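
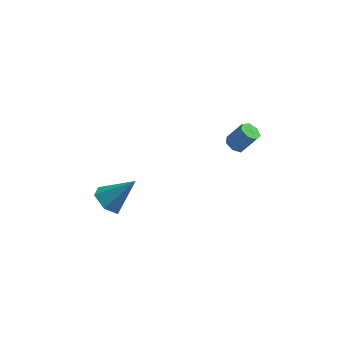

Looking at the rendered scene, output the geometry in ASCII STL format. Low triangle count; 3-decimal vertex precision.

solid 
facet normal -0.675 -0.151 -0.722
outer loop
vertex -3.498 0.599 -3.329
vertex -4.095 0.348 -2.719
vertex -4.034 1.203 -2.955
endloop
endfacet
facet normal 0.650 0.722 -0.235
outer loop
vertex -3.498 0.599 -3.329
vertex -4.034 1.203 -2.955
vertex -2.825 0.632 -1.361
endloop
endfacet
facet normal -0.675 -0.151 -0.722
outer loop
vertex -4.034 1.203 -2.955
vertex -4.095 0.348 -2.719
vertex -4.63 0.952 -2.345
endloop
endfacet
facet normal -0.029 0.934 0.356
outer loop
vertex -4.034 1.203 -2.955
vertex -4.63 0.952 -2.345
vertex -2.825 0.632 -1.361
endloop
endfacet
facet normal -0.676 -0.152 -0.722
outer loop
vertex -4.63 0.952 -2.345
vertex -4.095 0.348 -2.719
vertex -4.691 0.096 -2.108
endloop
endfacet
facet normal -0.424 0.270 0.865
outer loop
vertex -4.63 0.952 -2.345
vertex -4.691 0.096 -2.108
vertex -2.825 0.632 -1.361
endloop
endfacet
facet normal -0.675 -0.152 -0.722
outer loop
vertex -4.691 0.096 -2.108
vertex -4.095 0.348 -2.719
vertex -4.155 -0.508 -2.482
endloop
endfacet
facet normal -0.139 -0.607 0.782
outer loop
vertex -4.691 0.096 -2.108
vertex -4.155 -0.508 -2.482
vertex -2.825 0.632 -1.361
endloop
endfacet
facet normal -0.675 -0.152 -0.721
outer loop
vertex -4.155 -0.508 -2.482
vertex -4.095 0.348 -2.719
vertex -3.559 -0.257 -3.093
endloop
endfacet
facet normal 0.541 -0.819 0.191
outer loop
vertex -4.155 -0.508 -2.482
vertex -3.559 -0.257 -3.093
vertex -2.825 0.632 -1.361
endloop
endfacet
facet normal -0.675 -0.151 -0.722
outer loop
vertex -3.559 -0.257 -3.093
vertex -4.095 0.348 -2.719
vertex -3.498 0.599 -3.329
endloop
endfacet
facet normal 0.936 -0.154 -0.317
outer loop
vertex -3.559 -0.257 -3.093
vertex -3.498 0.599 -3.329
vertex -2.825 0.632 -1.361
endloop
endfacet
facet normal -0.562 -0.013 -0.827
outer loop
vertex 2.274 -0.566 2.73
vertex 1.836 -0.578 3.028
vertex 2.098 -0.156 2.843
endloop
endfacet
facet normal 0.733 0.454 -0.506
outer loop
vertex 2.274 -0.566 2.73
vertex 2.098 -0.156 2.843
vertex 2.943 -0.55 3.714
endloop
endfacet
facet normal 0.733 0.456 -0.505
outer loop
vertex 2.943 -0.55 3.714
vertex 2.098 -0.156 2.843
vertex 2.766 -0.14 3.827
endloop
endfacet
facet normal 0.561 0.014 0.827
outer loop
vertex 2.943 -0.55 3.714
vertex 2.766 -0.14 3.827
vertex 2.504 -0.562 4.012
endloop
endfacet
facet normal -0.561 -0.014 -0.828
outer loop
vertex 2.098 -0.156 2.843
vertex 1.836 -0.578 3.028
vertex 1.724 -0.064 3.095
endloop
endfacet
facet normal 0.158 0.980 -0.123
outer loop
vertex 2.098 -0.156 2.843
vertex 1.724 -0.064 3.095
vertex 2.766 -0.14 3.827
endloop
endfacet
facet normal 0.158 0.980 -0.123
outer loop
vertex 2.766 -0.14 3.827
vertex 1.724 -0.064 3.095
vertex 2.393 -0.048 4.079
endloop
endfacet
facet normal 0.562 0.014 0.827
outer loop
vertex 2.766 -0.14 3.827
vertex 2.393 -0.048 4.079
vertex 2.504 -0.562 4.012
endloop
endfacet
facet normal -0.563 -0.015 -0.827
outer loop
vertex 1.724 -0.064 3.095
vertex 1.836 -0.578 3.028
vertex 1.435 -0.359 3.297
endloop
endfacet
facet normal -0.537 0.767 0.352
outer loop
vertex 1.724 -0.064 3.095
vertex 1.435 -0.359 3.297
vertex 2.393 -0.048 4.079
endloop
endfacet
facet normal -0.536 0.768 0.351
outer loop
vertex 2.393 -0.048 4.079
vertex 1.435 -0.359 3.297
vertex 2.103 -0.343 4.281
endloop
endfacet
facet normal 0.562 0.014 0.827
outer loop
vertex 2.393 -0.048 4.079
vertex 2.103 -0.343 4.281
vertex 2.504 -0.562 4.012
endloop
endfacet
facet normal -0.562 -0.013 -0.827
outer loop
vertex 1.435 -0.359 3.297
vertex 1.836 -0.578 3.028
vertex 1.447 -0.819 3.296
endloop
endfacet
facet normal -0.827 -0.023 0.562
outer loop
vertex 1.435 -0.359 3.297
vertex 1.447 -0.819 3.296
vertex 2.103 -0.343 4.281
endloop
endfacet
facet normal -0.827 -0.025 0.562
outer loop
vertex 2.103 -0.343 4.281
vertex 1.447 -0.819 3.296
vertex 2.116 -0.803 4.28
endloop
endfacet
facet normal 0.562 0.014 0.827
outer loop
vertex 2.103 -0.343 4.281
vertex 2.116 -0.803 4.28
vertex 2.504 -0.562 4.012
endloop
endfacet
facet normal -0.562 -0.013 -0.827
outer loop
vertex 1.447 -0.819 3.296
vertex 1.836 -0.578 3.028
vertex 1.752 -1.097 3.093
endloop
endfacet
facet normal -0.494 -0.797 0.349
outer loop
vertex 1.447 -0.819 3.296
vertex 1.752 -1.097 3.093
vertex 2.116 -0.803 4.28
endloop
endfacet
facet normal -0.495 -0.796 0.349
outer loop
vertex 2.116 -0.803 4.28
vertex 1.752 -1.097 3.093
vertex 2.421 -1.081 4.078
endloop
endfacet
facet normal 0.562 0.015 0.827
outer loop
vertex 2.116 -0.803 4.28
vertex 2.421 -1.081 4.078
vertex 2.504 -0.562 4.012
endloop
endfacet
facet normal -0.562 -0.013 -0.827
outer loop
vertex 1.752 -1.097 3.093
vertex 1.836 -0.578 3.028
vertex 2.12 -0.985 2.841
endloop
endfacet
facet normal 0.209 -0.970 -0.126
outer loop
vertex 1.752 -1.097 3.093
vertex 2.12 -0.985 2.841
vertex 2.421 -1.081 4.078
endloop
endfacet
facet normal 0.211 -0.969 -0.127
outer loop
vertex 2.421 -1.081 4.078
vertex 2.12 -0.985 2.841
vertex 2.789 -0.968 3.826
endloop
endfacet
facet normal 0.562 0.015 0.827
outer loop
vertex 2.421 -1.081 4.078
vertex 2.789 -0.968 3.826
vertex 2.504 -0.562 4.012
endloop
endfacet
facet normal -0.562 -0.012 -0.827
outer loop
vertex 2.12 -0.985 2.841
vertex 1.836 -0.578 3.028
vertex 2.274 -0.566 2.73
endloop
endfacet
facet normal 0.757 -0.412 -0.507
outer loop
vertex 2.12 -0.985 2.841
vertex 2.274 -0.566 2.73
vertex 2.789 -0.968 3.826
endloop
endfacet
facet normal 0.756 -0.414 -0.507
outer loop
vertex 2.789 -0.968 3.826
vertex 2.274 -0.566 2.73
vertex 2.943 -0.55 3.714
endloop
endfacet
facet normal 0.561 0.015 0.827
outer loop
vertex 2.789 -0.968 3.826
vertex 2.943 -0.55 3.714
vertex 2.504 -0.562 4.012
endloop
endfacet

endsolid


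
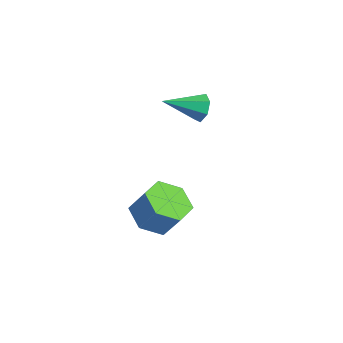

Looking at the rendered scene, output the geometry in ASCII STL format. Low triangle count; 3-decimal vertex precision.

solid 
facet normal 0.340 0.848 -0.407
outer loop
vertex 1.091 0.469 1.13
vertex 0.724 0.786 1.484
vertex 1.288 0.611 1.59
endloop
endfacet
facet normal 0.695 -0.715 -0.077
outer loop
vertex 1.091 0.469 1.13
vertex 1.288 0.611 1.59
vertex 0.216 -0.486 2.096
endloop
endfacet
facet normal 0.340 0.847 -0.408
outer loop
vertex 1.288 0.611 1.59
vertex 0.724 0.786 1.484
vertex 1.061 0.885 1.97
endloop
endfacet
facet normal 0.669 -0.352 0.654
outer loop
vertex 1.288 0.611 1.59
vertex 1.061 0.885 1.97
vertex 0.216 -0.486 2.096
endloop
endfacet
facet normal 0.339 0.848 -0.408
outer loop
vertex 1.061 0.885 1.97
vertex 0.724 0.786 1.484
vertex 0.58 1.084 1.984
endloop
endfacet
facet normal 0.053 0.059 0.997
outer loop
vertex 1.061 0.885 1.97
vertex 0.58 1.084 1.984
vertex 0.216 -0.486 2.096
endloop
endfacet
facet normal 0.339 0.848 -0.408
outer loop
vertex 0.58 1.084 1.984
vertex 0.724 0.786 1.484
vertex 0.208 1.058 1.621
endloop
endfacet
facet normal -0.690 0.209 0.692
outer loop
vertex 0.58 1.084 1.984
vertex 0.208 1.058 1.621
vertex 0.216 -0.486 2.096
endloop
endfacet
facet normal 0.338 0.848 -0.409
outer loop
vertex 0.208 1.058 1.621
vertex 0.724 0.786 1.484
vertex 0.224 0.827 1.155
endloop
endfacet
facet normal -1.000 -0.014 -0.028
outer loop
vertex 0.208 1.058 1.621
vertex 0.224 0.827 1.155
vertex 0.216 -0.486 2.096
endloop
endfacet
facet normal 0.338 0.848 -0.408
outer loop
vertex 0.224 0.827 1.155
vertex 0.724 0.786 1.484
vertex 0.617 0.565 0.936
endloop
endfacet
facet normal -0.643 -0.443 -0.624
outer loop
vertex 0.224 0.827 1.155
vertex 0.617 0.565 0.936
vertex 0.216 -0.486 2.096
endloop
endfacet
facet normal 0.339 0.848 -0.408
outer loop
vertex 0.617 0.565 0.936
vertex 0.724 0.786 1.484
vertex 1.091 0.469 1.13
endloop
endfacet
facet normal 0.111 -0.755 -0.646
outer loop
vertex 0.617 0.565 0.936
vertex 1.091 0.469 1.13
vertex 0.216 -0.486 2.096
endloop
endfacet
facet normal -0.455 -0.259 -0.852
outer loop
vertex 1.658 -1.476 -3.496
vertex 0.829 -1.334 -3.097
vertex 1.259 -0.637 -3.538
endloop
endfacet
facet normal 0.781 0.345 -0.521
outer loop
vertex 1.658 -1.476 -3.496
vertex 1.259 -0.637 -3.538
vertex 2.199 -1.168 -2.481
endloop
endfacet
facet normal 0.781 0.345 -0.521
outer loop
vertex 2.199 -1.168 -2.481
vertex 1.259 -0.637 -3.538
vertex 1.8 -0.329 -2.523
endloop
endfacet
facet normal 0.454 0.259 0.853
outer loop
vertex 2.199 -1.168 -2.481
vertex 1.8 -0.329 -2.523
vertex 1.371 -1.026 -2.083
endloop
endfacet
facet normal -0.455 -0.258 -0.852
outer loop
vertex 1.259 -0.637 -3.538
vertex 0.829 -1.334 -3.097
vertex 0.431 -0.494 -3.139
endloop
endfacet
facet normal 0.020 0.954 -0.300
outer loop
vertex 1.259 -0.637 -3.538
vertex 0.431 -0.494 -3.139
vertex 1.8 -0.329 -2.523
endloop
endfacet
facet normal 0.020 0.954 -0.299
outer loop
vertex 1.8 -0.329 -2.523
vertex 0.431 -0.494 -3.139
vertex 0.972 -0.187 -2.125
endloop
endfacet
facet normal 0.454 0.259 0.853
outer loop
vertex 1.8 -0.329 -2.523
vertex 0.972 -0.187 -2.125
vertex 1.371 -1.026 -2.083
endloop
endfacet
facet normal -0.454 -0.258 -0.853
outer loop
vertex 0.431 -0.494 -3.139
vertex 0.829 -1.334 -3.097
vertex 0.001 -1.192 -2.699
endloop
endfacet
facet normal -0.761 0.609 0.222
outer loop
vertex 0.431 -0.494 -3.139
vertex 0.001 -1.192 -2.699
vertex 0.972 -0.187 -2.125
endloop
endfacet
facet normal -0.761 0.609 0.221
outer loop
vertex 0.972 -0.187 -2.125
vertex 0.001 -1.192 -2.699
vertex 0.542 -0.884 -1.684
endloop
endfacet
facet normal 0.455 0.259 0.852
outer loop
vertex 0.972 -0.187 -2.125
vertex 0.542 -0.884 -1.684
vertex 1.371 -1.026 -2.083
endloop
endfacet
facet normal -0.454 -0.259 -0.853
outer loop
vertex 0.001 -1.192 -2.699
vertex 0.829 -1.334 -3.097
vertex 0.4 -2.031 -2.657
endloop
endfacet
facet normal -0.781 -0.345 0.521
outer loop
vertex 0.001 -1.192 -2.699
vertex 0.4 -2.031 -2.657
vertex 0.542 -0.884 -1.684
endloop
endfacet
facet normal -0.781 -0.345 0.521
outer loop
vertex 0.542 -0.884 -1.684
vertex 0.4 -2.031 -2.657
vertex 0.941 -1.723 -1.642
endloop
endfacet
facet normal 0.455 0.259 0.852
outer loop
vertex 0.542 -0.884 -1.684
vertex 0.941 -1.723 -1.642
vertex 1.371 -1.026 -2.083
endloop
endfacet
facet normal -0.454 -0.259 -0.853
outer loop
vertex 0.4 -2.031 -2.657
vertex 0.829 -1.334 -3.097
vertex 1.228 -2.173 -3.055
endloop
endfacet
facet normal -0.019 -0.954 0.300
outer loop
vertex 0.4 -2.031 -2.657
vertex 1.228 -2.173 -3.055
vertex 0.941 -1.723 -1.642
endloop
endfacet
facet normal -0.020 -0.954 0.300
outer loop
vertex 0.941 -1.723 -1.642
vertex 1.228 -2.173 -3.055
vertex 1.769 -1.866 -2.041
endloop
endfacet
facet normal 0.455 0.258 0.852
outer loop
vertex 0.941 -1.723 -1.642
vertex 1.769 -1.866 -2.041
vertex 1.371 -1.026 -2.083
endloop
endfacet
facet normal -0.455 -0.259 -0.852
outer loop
vertex 1.228 -2.173 -3.055
vertex 0.829 -1.334 -3.097
vertex 1.658 -1.476 -3.496
endloop
endfacet
facet normal 0.761 -0.610 -0.221
outer loop
vertex 1.228 -2.173 -3.055
vertex 1.658 -1.476 -3.496
vertex 1.769 -1.866 -2.041
endloop
endfacet
facet normal 0.762 -0.609 -0.221
outer loop
vertex 1.769 -1.866 -2.041
vertex 1.658 -1.476 -3.496
vertex 2.199 -1.168 -2.481
endloop
endfacet
facet normal 0.454 0.258 0.853
outer loop
vertex 1.769 -1.866 -2.041
vertex 2.199 -1.168 -2.481
vertex 1.371 -1.026 -2.083
endloop
endfacet

endsolid


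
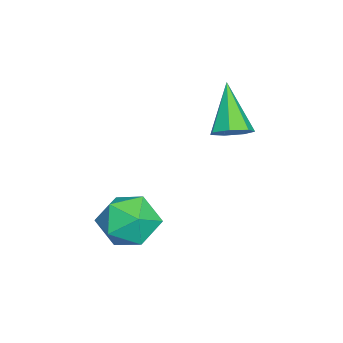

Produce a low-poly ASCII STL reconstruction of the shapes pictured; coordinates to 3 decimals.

solid 
facet normal -0.550 0.736 0.394
outer loop
vertex 3.526 2.296 -2.162
vertex 2.735 1.744 -2.234
vertex 3.273 1.715 -1.43
endloop
endfacet
facet normal 0.118 0.758 0.642
outer loop
vertex 3.526 2.296 -2.162
vertex 3.273 1.715 -1.43
vertex 4.202 1.79 -1.689
endloop
endfacet
facet normal 0.559 0.825 0.084
outer loop
vertex 3.526 2.296 -2.162
vertex 4.202 1.79 -1.689
vertex 4.238 1.864 -2.653
endloop
endfacet
facet normal 0.162 0.846 -0.509
outer loop
vertex 3.526 2.296 -2.162
vertex 4.238 1.864 -2.653
vertex 3.332 1.835 -2.99
endloop
endfacet
facet normal -0.523 0.791 -0.318
outer loop
vertex 3.526 2.296 -2.162
vertex 3.332 1.835 -2.99
vertex 2.735 1.744 -2.234
endloop
endfacet
facet normal 0.256 0.132 0.958
outer loop
vertex 4.202 1.79 -1.689
vertex 3.273 1.715 -1.43
vertex 3.828 0.925 -1.47
endloop
endfacet
facet normal -0.825 0.098 0.556
outer loop
vertex 3.273 1.715 -1.43
vertex 2.735 1.744 -2.234
vertex 2.922 0.896 -1.807
endloop
endfacet
facet normal -0.782 0.187 -0.595
outer loop
vertex 2.735 1.744 -2.234
vertex 3.332 1.835 -2.99
vertex 2.958 0.97 -2.771
endloop
endfacet
facet normal 0.327 0.276 -0.904
outer loop
vertex 3.332 1.835 -2.99
vertex 4.238 1.864 -2.653
vertex 3.887 1.045 -3.03
endloop
endfacet
facet normal 0.969 0.241 0.055
outer loop
vertex 4.238 1.864 -2.653
vertex 4.202 1.79 -1.689
vertex 4.425 1.016 -2.226
endloop
endfacet
facet normal -0.162 -0.846 0.509
outer loop
vertex 3.634 0.464 -2.298
vertex 3.828 0.925 -1.47
vertex 2.922 0.896 -1.807
endloop
endfacet
facet normal -0.559 -0.825 -0.084
outer loop
vertex 3.634 0.464 -2.298
vertex 2.922 0.896 -1.807
vertex 2.958 0.97 -2.771
endloop
endfacet
facet normal -0.118 -0.758 -0.642
outer loop
vertex 3.634 0.464 -2.298
vertex 2.958 0.97 -2.771
vertex 3.887 1.045 -3.03
endloop
endfacet
facet normal 0.550 -0.736 -0.394
outer loop
vertex 3.634 0.464 -2.298
vertex 3.887 1.045 -3.03
vertex 4.425 1.016 -2.226
endloop
endfacet
facet normal 0.523 -0.791 0.318
outer loop
vertex 3.634 0.464 -2.298
vertex 4.425 1.016 -2.226
vertex 3.828 0.925 -1.47
endloop
endfacet
facet normal -0.327 -0.276 0.904
outer loop
vertex 2.922 0.896 -1.807
vertex 3.828 0.925 -1.47
vertex 3.273 1.715 -1.43
endloop
endfacet
facet normal -0.969 -0.241 -0.055
outer loop
vertex 2.958 0.97 -2.771
vertex 2.922 0.896 -1.807
vertex 2.735 1.744 -2.234
endloop
endfacet
facet normal -0.256 -0.132 -0.958
outer loop
vertex 3.887 1.045 -3.03
vertex 2.958 0.97 -2.771
vertex 3.332 1.835 -2.99
endloop
endfacet
facet normal 0.825 -0.098 -0.556
outer loop
vertex 4.425 1.016 -2.226
vertex 3.887 1.045 -3.03
vertex 4.238 1.864 -2.653
endloop
endfacet
facet normal 0.782 -0.187 0.595
outer loop
vertex 3.828 0.925 -1.47
vertex 4.425 1.016 -2.226
vertex 4.202 1.79 -1.689
endloop
endfacet
facet normal 0.611 0.194 -0.767
outer loop
vertex 1.48 3.716 0.298
vertex 0.988 3.711 -0.095
vertex 1.232 4.197 0.222
endloop
endfacet
facet normal 0.429 0.353 0.831
outer loop
vertex 1.48 3.716 0.298
vertex 1.232 4.197 0.222
vertex -0.088 3.369 1.255
endloop
endfacet
facet normal 0.611 0.194 -0.767
outer loop
vertex 1.232 4.197 0.222
vertex 0.988 3.711 -0.095
vertex 0.8 4.312 -0.093
endloop
endfacet
facet normal -0.140 0.852 0.504
outer loop
vertex 1.232 4.197 0.222
vertex 0.8 4.312 -0.093
vertex -0.088 3.369 1.255
endloop
endfacet
facet normal 0.611 0.194 -0.768
outer loop
vertex 0.8 4.312 -0.093
vertex 0.988 3.711 -0.095
vertex 0.51 3.974 -0.409
endloop
endfacet
facet normal -0.746 0.665 -0.026
outer loop
vertex 0.8 4.312 -0.093
vertex 0.51 3.974 -0.409
vertex -0.088 3.369 1.255
endloop
endfacet
facet normal 0.611 0.195 -0.767
outer loop
vertex 0.51 3.974 -0.409
vertex 0.988 3.711 -0.095
vertex 0.579 3.438 -0.49
endloop
endfacet
facet normal -0.931 -0.066 -0.359
outer loop
vertex 0.51 3.974 -0.409
vertex 0.579 3.438 -0.49
vertex -0.088 3.369 1.255
endloop
endfacet
facet normal 0.612 0.194 -0.767
outer loop
vertex 0.579 3.438 -0.49
vertex 0.988 3.711 -0.095
vertex 0.956 3.107 -0.273
endloop
endfacet
facet normal -0.557 -0.794 -0.244
outer loop
vertex 0.579 3.438 -0.49
vertex 0.956 3.107 -0.273
vertex -0.088 3.369 1.255
endloop
endfacet
facet normal 0.612 0.194 -0.767
outer loop
vertex 0.956 3.107 -0.273
vertex 0.988 3.711 -0.095
vertex 1.357 3.231 0.078
endloop
endfacet
facet normal 0.096 -0.968 0.232
outer loop
vertex 0.956 3.107 -0.273
vertex 1.357 3.231 0.078
vertex -0.088 3.369 1.255
endloop
endfacet
facet normal 0.611 0.193 -0.768
outer loop
vertex 1.357 3.231 0.078
vertex 0.988 3.711 -0.095
vertex 1.48 3.716 0.298
endloop
endfacet
facet normal 0.535 -0.458 0.710
outer loop
vertex 1.357 3.231 0.078
vertex 1.48 3.716 0.298
vertex -0.088 3.369 1.255
endloop
endfacet

endsolid


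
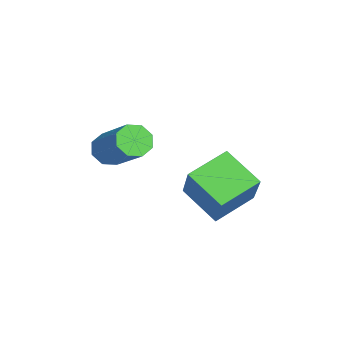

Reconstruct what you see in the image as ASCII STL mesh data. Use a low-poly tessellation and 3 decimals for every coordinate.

solid 
facet normal -0.618 -0.603 0.504
outer loop
vertex 2.833 -0.532 -2.862
vertex 2.088 0.638 -2.375
vertex 1.83 -0.617 -4.194
endloop
endfacet
facet normal 0.507 -0.796 -0.331
outer loop
vertex 2.752 0.282 -4.945
vertex 2.833 -0.532 -2.862
vertex 1.83 -0.617 -4.194
endloop
endfacet
facet normal -0.618 -0.603 0.504
outer loop
vertex 1.83 -0.617 -4.194
vertex 2.088 0.638 -2.375
vertex 1.085 0.553 -3.708
endloop
endfacet
facet normal -0.600 -0.051 -0.798
outer loop
vertex 1.085 0.553 -3.708
vertex 2.752 0.282 -4.945
vertex 1.83 -0.617 -4.194
endloop
endfacet
facet normal 0.601 0.050 0.798
outer loop
vertex 2.833 -0.532 -2.862
vertex 3.01 1.537 -3.126
vertex 2.088 0.638 -2.375
endloop
endfacet
facet normal 0.507 -0.796 -0.331
outer loop
vertex 3.755 0.367 -3.612
vertex 2.833 -0.532 -2.862
vertex 2.752 0.282 -4.945
endloop
endfacet
facet normal 0.600 0.051 0.798
outer loop
vertex 3.755 0.367 -3.612
vertex 3.01 1.537 -3.126
vertex 2.833 -0.532 -2.862
endloop
endfacet
facet normal -0.507 0.796 0.331
outer loop
vertex 2.088 0.638 -2.375
vertex 3.01 1.537 -3.126
vertex 1.085 0.553 -3.708
endloop
endfacet
facet normal -0.600 -0.050 -0.798
outer loop
vertex 2.007 1.452 -4.458
vertex 2.752 0.282 -4.945
vertex 1.085 0.553 -3.708
endloop
endfacet
facet normal -0.507 0.796 0.331
outer loop
vertex 1.085 0.553 -3.708
vertex 3.01 1.537 -3.126
vertex 2.007 1.452 -4.458
endloop
endfacet
facet normal 0.618 0.603 -0.504
outer loop
vertex 2.007 1.452 -4.458
vertex 3.755 0.367 -3.612
vertex 2.752 0.282 -4.945
endloop
endfacet
facet normal 0.618 0.603 -0.504
outer loop
vertex 3.01 1.537 -3.126
vertex 3.755 0.367 -3.612
vertex 2.007 1.452 -4.458
endloop
endfacet
facet normal -0.694 -0.387 -0.607
outer loop
vertex 2.904 -2.55 -2.346
vertex 2.607 -2.752 -1.878
vertex 2.602 -2.252 -2.191
endloop
endfacet
facet normal 0.269 0.645 -0.716
outer loop
vertex 2.904 -2.55 -2.346
vertex 2.602 -2.252 -2.191
vertex 4.131 -1.866 -1.269
endloop
endfacet
facet normal 0.270 0.643 -0.716
outer loop
vertex 4.131 -1.866 -1.269
vertex 2.602 -2.252 -2.191
vertex 3.829 -1.568 -1.115
endloop
endfacet
facet normal 0.692 0.387 0.609
outer loop
vertex 4.131 -1.866 -1.269
vertex 3.829 -1.568 -1.115
vertex 3.833 -2.068 -0.802
endloop
endfacet
facet normal -0.692 -0.388 -0.608
outer loop
vertex 2.602 -2.252 -2.191
vertex 2.607 -2.752 -1.878
vertex 2.303 -2.247 -1.854
endloop
endfacet
facet normal -0.282 0.922 -0.264
outer loop
vertex 2.602 -2.252 -2.191
vertex 2.303 -2.247 -1.854
vertex 3.829 -1.568 -1.115
endloop
endfacet
facet normal -0.282 0.922 -0.266
outer loop
vertex 3.829 -1.568 -1.115
vertex 2.303 -2.247 -1.854
vertex 3.53 -1.562 -0.777
endloop
endfacet
facet normal 0.694 0.386 0.607
outer loop
vertex 3.829 -1.568 -1.115
vertex 3.53 -1.562 -0.777
vertex 3.833 -2.068 -0.802
endloop
endfacet
facet normal -0.692 -0.388 -0.609
outer loop
vertex 2.303 -2.247 -1.854
vertex 2.607 -2.752 -1.878
vertex 2.181 -2.538 -1.53
endloop
endfacet
facet normal -0.669 0.661 0.342
outer loop
vertex 2.303 -2.247 -1.854
vertex 2.181 -2.538 -1.53
vertex 3.53 -1.562 -0.777
endloop
endfacet
facet normal -0.669 0.661 0.342
outer loop
vertex 3.53 -1.562 -0.777
vertex 2.181 -2.538 -1.53
vertex 3.408 -1.853 -0.453
endloop
endfacet
facet normal 0.694 0.386 0.608
outer loop
vertex 3.53 -1.562 -0.777
vertex 3.408 -1.853 -0.453
vertex 3.833 -2.068 -0.802
endloop
endfacet
facet normal -0.692 -0.387 -0.609
outer loop
vertex 2.181 -2.538 -1.53
vertex 2.607 -2.752 -1.878
vertex 2.309 -2.954 -1.411
endloop
endfacet
facet normal -0.663 0.010 0.749
outer loop
vertex 2.181 -2.538 -1.53
vertex 2.309 -2.954 -1.411
vertex 3.408 -1.853 -0.453
endloop
endfacet
facet normal -0.663 0.010 0.749
outer loop
vertex 3.408 -1.853 -0.453
vertex 2.309 -2.954 -1.411
vertex 3.536 -2.27 -0.334
endloop
endfacet
facet normal 0.694 0.386 0.607
outer loop
vertex 3.408 -1.853 -0.453
vertex 3.536 -2.27 -0.334
vertex 3.833 -2.068 -0.802
endloop
endfacet
facet normal -0.692 -0.387 -0.609
outer loop
vertex 2.309 -2.954 -1.411
vertex 2.607 -2.752 -1.878
vertex 2.611 -3.252 -1.565
endloop
endfacet
facet normal -0.270 -0.644 0.716
outer loop
vertex 2.309 -2.954 -1.411
vertex 2.611 -3.252 -1.565
vertex 3.536 -2.27 -0.334
endloop
endfacet
facet normal -0.269 -0.644 0.716
outer loop
vertex 3.536 -2.27 -0.334
vertex 2.611 -3.252 -1.565
vertex 3.838 -2.568 -0.489
endloop
endfacet
facet normal 0.694 0.387 0.607
outer loop
vertex 3.536 -2.27 -0.334
vertex 3.838 -2.568 -0.489
vertex 3.833 -2.068 -0.802
endloop
endfacet
facet normal -0.694 -0.386 -0.607
outer loop
vertex 2.611 -3.252 -1.565
vertex 2.607 -2.752 -1.878
vertex 2.91 -3.258 -1.903
endloop
endfacet
facet normal 0.281 -0.922 0.265
outer loop
vertex 2.611 -3.252 -1.565
vertex 2.91 -3.258 -1.903
vertex 3.838 -2.568 -0.489
endloop
endfacet
facet normal 0.283 -0.922 0.264
outer loop
vertex 3.838 -2.568 -0.489
vertex 2.91 -3.258 -1.903
vertex 4.137 -2.573 -0.826
endloop
endfacet
facet normal 0.692 0.388 0.608
outer loop
vertex 3.838 -2.568 -0.489
vertex 4.137 -2.573 -0.826
vertex 3.833 -2.068 -0.802
endloop
endfacet
facet normal -0.694 -0.386 -0.608
outer loop
vertex 2.91 -3.258 -1.903
vertex 2.607 -2.752 -1.878
vertex 3.032 -2.967 -2.227
endloop
endfacet
facet normal 0.669 -0.661 -0.342
outer loop
vertex 2.91 -3.258 -1.903
vertex 3.032 -2.967 -2.227
vertex 4.137 -2.573 -0.826
endloop
endfacet
facet normal 0.669 -0.661 -0.342
outer loop
vertex 4.137 -2.573 -0.826
vertex 3.032 -2.967 -2.227
vertex 4.259 -2.282 -1.15
endloop
endfacet
facet normal 0.692 0.388 0.609
outer loop
vertex 4.137 -2.573 -0.826
vertex 4.259 -2.282 -1.15
vertex 3.833 -2.068 -0.802
endloop
endfacet
facet normal -0.694 -0.386 -0.607
outer loop
vertex 3.032 -2.967 -2.227
vertex 2.607 -2.752 -1.878
vertex 2.904 -2.55 -2.346
endloop
endfacet
facet normal 0.663 -0.010 -0.749
outer loop
vertex 3.032 -2.967 -2.227
vertex 2.904 -2.55 -2.346
vertex 4.259 -2.282 -1.15
endloop
endfacet
facet normal 0.663 -0.010 -0.749
outer loop
vertex 4.259 -2.282 -1.15
vertex 2.904 -2.55 -2.346
vertex 4.131 -1.866 -1.269
endloop
endfacet
facet normal 0.692 0.387 0.609
outer loop
vertex 4.259 -2.282 -1.15
vertex 4.131 -1.866 -1.269
vertex 3.833 -2.068 -0.802
endloop
endfacet

endsolid


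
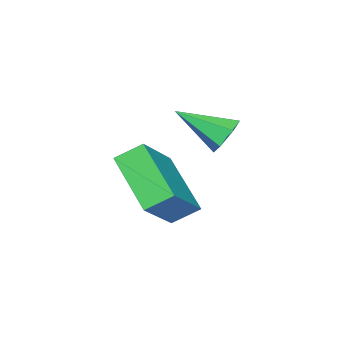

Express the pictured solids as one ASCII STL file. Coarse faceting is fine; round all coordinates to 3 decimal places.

solid 
facet normal -0.424 0.744 -0.516
outer loop
vertex -1.092 2.417 1.522
vertex -1.386 2.585 2.006
vertex -0.852 2.81 1.892
endloop
endfacet
facet normal 0.903 -0.188 -0.386
outer loop
vertex -1.092 2.417 1.522
vertex -0.852 2.81 1.892
vertex -0.754 1.475 2.774
endloop
endfacet
facet normal -0.424 0.745 -0.515
outer loop
vertex -0.852 2.81 1.892
vertex -1.386 2.585 2.006
vertex -1.146 2.977 2.375
endloop
endfacet
facet normal 0.853 0.330 0.405
outer loop
vertex -0.852 2.81 1.892
vertex -1.146 2.977 2.375
vertex -0.754 1.475 2.774
endloop
endfacet
facet normal -0.424 0.745 -0.515
outer loop
vertex -1.146 2.977 2.375
vertex -1.386 2.585 2.006
vertex -1.68 2.752 2.489
endloop
endfacet
facet normal 0.088 0.277 0.957
outer loop
vertex -1.146 2.977 2.375
vertex -1.68 2.752 2.489
vertex -0.754 1.475 2.774
endloop
endfacet
facet normal -0.425 0.744 -0.516
outer loop
vertex -1.68 2.752 2.489
vertex -1.386 2.585 2.006
vertex -1.919 2.359 2.119
endloop
endfacet
facet normal -0.629 -0.295 0.720
outer loop
vertex -1.68 2.752 2.489
vertex -1.919 2.359 2.119
vertex -0.754 1.475 2.774
endloop
endfacet
facet normal -0.425 0.744 -0.516
outer loop
vertex -1.919 2.359 2.119
vertex -1.386 2.585 2.006
vertex -1.625 2.192 1.636
endloop
endfacet
facet normal -0.578 -0.813 -0.070
outer loop
vertex -1.919 2.359 2.119
vertex -1.625 2.192 1.636
vertex -0.754 1.475 2.774
endloop
endfacet
facet normal -0.424 0.744 -0.516
outer loop
vertex -1.625 2.192 1.636
vertex -1.386 2.585 2.006
vertex -1.092 2.417 1.522
endloop
endfacet
facet normal 0.188 -0.760 -0.622
outer loop
vertex -1.625 2.192 1.636
vertex -1.092 2.417 1.522
vertex -0.754 1.475 2.774
endloop
endfacet
facet normal -0.798 -0.143 -0.586
outer loop
vertex -1.856 -0.578 -0.183
vertex -2.328 0.001 0.319
vertex -1.256 0.941 -1.371
endloop
endfacet
facet normal 0.525 -0.643 -0.557
outer loop
vertex 0.068 1.179 -0.399
vertex -1.856 -0.578 -0.183
vertex -1.256 0.941 -1.371
endloop
endfacet
facet normal -0.798 -0.143 -0.586
outer loop
vertex -1.256 0.941 -1.371
vertex -2.328 0.001 0.319
vertex -1.728 1.52 -0.87
endloop
endfacet
facet normal 0.297 0.752 -0.589
outer loop
vertex -1.728 1.52 -0.87
vertex 0.068 1.179 -0.399
vertex -1.256 0.941 -1.371
endloop
endfacet
facet normal -0.297 -0.752 0.588
outer loop
vertex -1.856 -0.578 -0.183
vertex -1.004 0.239 1.291
vertex -2.328 0.001 0.319
endloop
endfacet
facet normal 0.525 -0.643 -0.557
outer loop
vertex -0.532 -0.34 0.79
vertex -1.856 -0.578 -0.183
vertex 0.068 1.179 -0.399
endloop
endfacet
facet normal -0.297 -0.752 0.589
outer loop
vertex -0.532 -0.34 0.79
vertex -1.004 0.239 1.291
vertex -1.856 -0.578 -0.183
endloop
endfacet
facet normal -0.525 0.643 0.557
outer loop
vertex -2.328 0.001 0.319
vertex -1.004 0.239 1.291
vertex -1.728 1.52 -0.87
endloop
endfacet
facet normal 0.297 0.752 -0.588
outer loop
vertex -0.404 1.758 0.103
vertex 0.068 1.179 -0.399
vertex -1.728 1.52 -0.87
endloop
endfacet
facet normal -0.525 0.643 0.557
outer loop
vertex -1.728 1.52 -0.87
vertex -1.004 0.239 1.291
vertex -0.404 1.758 0.103
endloop
endfacet
facet normal 0.798 0.143 0.585
outer loop
vertex -0.404 1.758 0.103
vertex -0.532 -0.34 0.79
vertex 0.068 1.179 -0.399
endloop
endfacet
facet normal 0.798 0.143 0.586
outer loop
vertex -1.004 0.239 1.291
vertex -0.532 -0.34 0.79
vertex -0.404 1.758 0.103
endloop
endfacet

endsolid


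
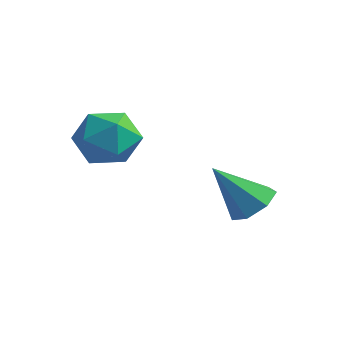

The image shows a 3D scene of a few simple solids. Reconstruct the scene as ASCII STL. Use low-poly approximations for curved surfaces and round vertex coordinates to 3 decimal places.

solid 
facet normal 0.498 0.394 -0.772
outer loop
vertex 1.468 0.103 -3.115
vertex 1.006 0.305 -3.31
vertex 1.356 0.533 -2.968
endloop
endfacet
facet normal 0.583 -0.123 0.803
outer loop
vertex 1.468 0.103 -3.115
vertex 1.356 0.533 -2.968
vertex 0.414 -0.165 -2.39
endloop
endfacet
facet normal 0.498 0.394 -0.772
outer loop
vertex 1.356 0.533 -2.968
vertex 1.006 0.305 -3.31
vertex 0.981 0.792 -3.078
endloop
endfacet
facet normal 0.121 0.531 0.839
outer loop
vertex 1.356 0.533 -2.968
vertex 0.981 0.792 -3.078
vertex 0.414 -0.165 -2.39
endloop
endfacet
facet normal 0.495 0.394 -0.774
outer loop
vertex 0.981 0.792 -3.078
vertex 1.006 0.305 -3.31
vertex 0.624 0.683 -3.362
endloop
endfacet
facet normal -0.575 0.674 0.464
outer loop
vertex 0.981 0.792 -3.078
vertex 0.624 0.683 -3.362
vertex 0.414 -0.165 -2.39
endloop
endfacet
facet normal 0.497 0.396 -0.773
outer loop
vertex 0.624 0.683 -3.362
vertex 1.006 0.305 -3.31
vertex 0.556 0.29 -3.607
endloop
endfacet
facet normal -0.980 0.195 -0.041
outer loop
vertex 0.624 0.683 -3.362
vertex 0.556 0.29 -3.607
vertex 0.414 -0.165 -2.39
endloop
endfacet
facet normal 0.497 0.393 -0.773
outer loop
vertex 0.556 0.29 -3.607
vertex 1.006 0.305 -3.31
vertex 0.826 -0.093 -3.628
endloop
endfacet
facet normal -0.789 -0.540 -0.294
outer loop
vertex 0.556 0.29 -3.607
vertex 0.826 -0.093 -3.628
vertex 0.414 -0.165 -2.39
endloop
endfacet
facet normal 0.497 0.393 -0.773
outer loop
vertex 0.826 -0.093 -3.628
vertex 1.006 0.305 -3.31
vertex 1.232 -0.176 -3.409
endloop
endfacet
facet normal -0.144 -0.984 -0.105
outer loop
vertex 0.826 -0.093 -3.628
vertex 1.232 -0.176 -3.409
vertex 0.414 -0.165 -2.39
endloop
endfacet
facet normal 0.498 0.393 -0.773
outer loop
vertex 1.232 -0.176 -3.409
vertex 1.006 0.305 -3.31
vertex 1.468 0.103 -3.115
endloop
endfacet
facet normal 0.466 -0.798 0.383
outer loop
vertex 1.232 -0.176 -3.409
vertex 1.468 0.103 -3.115
vertex 0.414 -0.165 -2.39
endloop
endfacet
facet normal -0.910 -0.093 0.404
outer loop
vertex -1.544 -1.094 -1.453
vertex -1.557 -1.764 -1.636
vertex -1.302 -1.577 -1.018
endloop
endfacet
facet normal -0.531 0.405 0.745
outer loop
vertex -1.544 -1.094 -1.453
vertex -1.302 -1.577 -1.018
vertex -0.959 -0.98 -1.098
endloop
endfacet
facet normal -0.338 0.902 0.268
outer loop
vertex -1.544 -1.094 -1.453
vertex -0.959 -0.98 -1.098
vertex -1.001 -0.797 -1.767
endloop
endfacet
facet normal -0.601 0.710 -0.367
outer loop
vertex -1.544 -1.094 -1.453
vertex -1.001 -0.797 -1.767
vertex -1.37 -1.281 -2.099
endloop
endfacet
facet normal -0.954 0.096 -0.285
outer loop
vertex -1.544 -1.094 -1.453
vertex -1.37 -1.281 -2.099
vertex -1.557 -1.764 -1.636
endloop
endfacet
facet normal 0.062 0.097 0.993
outer loop
vertex -0.959 -0.98 -1.098
vertex -1.302 -1.577 -1.018
vertex -0.61 -1.579 -1.061
endloop
endfacet
facet normal -0.552 -0.707 0.442
outer loop
vertex -1.302 -1.577 -1.018
vertex -1.557 -1.764 -1.636
vertex -0.979 -2.063 -1.393
endloop
endfacet
facet normal -0.621 -0.403 -0.672
outer loop
vertex -1.557 -1.764 -1.636
vertex -1.37 -1.281 -2.099
vertex -1.021 -1.88 -2.062
endloop
endfacet
facet normal -0.048 0.590 -0.806
outer loop
vertex -1.37 -1.281 -2.099
vertex -1.001 -0.797 -1.767
vertex -0.678 -1.283 -2.142
endloop
endfacet
facet normal 0.372 0.901 0.223
outer loop
vertex -1.001 -0.797 -1.767
vertex -0.959 -0.98 -1.098
vertex -0.423 -1.096 -1.524
endloop
endfacet
facet normal 0.601 -0.710 0.367
outer loop
vertex -0.436 -1.766 -1.707
vertex -0.61 -1.579 -1.061
vertex -0.979 -2.063 -1.393
endloop
endfacet
facet normal 0.338 -0.902 -0.268
outer loop
vertex -0.436 -1.766 -1.707
vertex -0.979 -2.063 -1.393
vertex -1.021 -1.88 -2.062
endloop
endfacet
facet normal 0.531 -0.405 -0.745
outer loop
vertex -0.436 -1.766 -1.707
vertex -1.021 -1.88 -2.062
vertex -0.678 -1.283 -2.142
endloop
endfacet
facet normal 0.910 0.093 -0.404
outer loop
vertex -0.436 -1.766 -1.707
vertex -0.678 -1.283 -2.142
vertex -0.423 -1.096 -1.524
endloop
endfacet
facet normal 0.954 -0.096 0.285
outer loop
vertex -0.436 -1.766 -1.707
vertex -0.423 -1.096 -1.524
vertex -0.61 -1.579 -1.061
endloop
endfacet
facet normal 0.048 -0.590 0.806
outer loop
vertex -0.979 -2.063 -1.393
vertex -0.61 -1.579 -1.061
vertex -1.302 -1.577 -1.018
endloop
endfacet
facet normal -0.372 -0.901 -0.223
outer loop
vertex -1.021 -1.88 -2.062
vertex -0.979 -2.063 -1.393
vertex -1.557 -1.764 -1.636
endloop
endfacet
facet normal -0.062 -0.097 -0.993
outer loop
vertex -0.678 -1.283 -2.142
vertex -1.021 -1.88 -2.062
vertex -1.37 -1.281 -2.099
endloop
endfacet
facet normal 0.552 0.707 -0.442
outer loop
vertex -0.423 -1.096 -1.524
vertex -0.678 -1.283 -2.142
vertex -1.001 -0.797 -1.767
endloop
endfacet
facet normal 0.621 0.403 0.672
outer loop
vertex -0.61 -1.579 -1.061
vertex -0.423 -1.096 -1.524
vertex -0.959 -0.98 -1.098
endloop
endfacet

endsolid


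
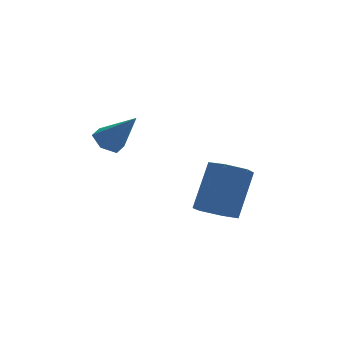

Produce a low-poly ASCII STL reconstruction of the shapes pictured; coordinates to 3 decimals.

solid 
facet normal -0.477 0.451 -0.754
outer loop
vertex -0.136 2.229 2.579
vertex -0.522 1.698 2.506
vertex -0.704 2.185 2.912
endloop
endfacet
facet normal 0.321 0.698 0.640
outer loop
vertex -0.136 2.229 2.579
vertex -0.704 2.185 2.912
vertex 0.282 0.942 3.774
endloop
endfacet
facet normal -0.479 0.450 -0.754
outer loop
vertex -0.704 2.185 2.912
vertex -0.522 1.698 2.506
vertex -1.089 1.654 2.84
endloop
endfacet
facet normal -0.467 0.223 0.856
outer loop
vertex -0.704 2.185 2.912
vertex -1.089 1.654 2.84
vertex 0.282 0.942 3.774
endloop
endfacet
facet normal -0.479 0.450 -0.754
outer loop
vertex -1.089 1.654 2.84
vertex -0.522 1.698 2.506
vertex -0.907 1.167 2.434
endloop
endfacet
facet normal -0.635 -0.621 0.460
outer loop
vertex -1.089 1.654 2.84
vertex -0.907 1.167 2.434
vertex 0.282 0.942 3.774
endloop
endfacet
facet normal -0.478 0.449 -0.755
outer loop
vertex -0.907 1.167 2.434
vertex -0.522 1.698 2.506
vertex -0.339 1.211 2.1
endloop
endfacet
facet normal -0.014 -0.988 -0.154
outer loop
vertex -0.907 1.167 2.434
vertex -0.339 1.211 2.1
vertex 0.282 0.942 3.774
endloop
endfacet
facet normal -0.477 0.450 -0.755
outer loop
vertex -0.339 1.211 2.1
vertex -0.522 1.698 2.506
vertex 0.046 1.742 2.173
endloop
endfacet
facet normal 0.776 -0.511 -0.370
outer loop
vertex -0.339 1.211 2.1
vertex 0.046 1.742 2.173
vertex 0.282 0.942 3.774
endloop
endfacet
facet normal -0.477 0.451 -0.754
outer loop
vertex 0.046 1.742 2.173
vertex -0.522 1.698 2.506
vertex -0.136 2.229 2.579
endloop
endfacet
facet normal 0.943 0.331 0.026
outer loop
vertex 0.046 1.742 2.173
vertex -0.136 2.229 2.579
vertex 0.282 0.942 3.774
endloop
endfacet
facet normal -0.374 -0.381 -0.846
outer loop
vertex 3.864 0.857 -1.369
vertex 3.085 1.007 -1.092
vertex 3.493 1.592 -1.536
endloop
endfacet
facet normal 0.815 0.299 -0.496
outer loop
vertex 3.864 0.857 -1.369
vertex 3.493 1.592 -1.536
vertex 4.654 1.662 0.415
endloop
endfacet
facet normal 0.815 0.298 -0.496
outer loop
vertex 4.654 1.662 0.415
vertex 3.493 1.592 -1.536
vertex 4.283 2.397 0.247
endloop
endfacet
facet normal 0.374 0.382 0.845
outer loop
vertex 4.654 1.662 0.415
vertex 4.283 2.397 0.247
vertex 3.875 1.813 0.692
endloop
endfacet
facet normal -0.374 -0.381 -0.846
outer loop
vertex 3.493 1.592 -1.536
vertex 3.085 1.007 -1.092
vertex 2.714 1.742 -1.259
endloop
endfacet
facet normal 0.025 0.907 -0.421
outer loop
vertex 3.493 1.592 -1.536
vertex 2.714 1.742 -1.259
vertex 4.283 2.397 0.247
endloop
endfacet
facet normal 0.026 0.907 -0.421
outer loop
vertex 4.283 2.397 0.247
vertex 2.714 1.742 -1.259
vertex 3.504 2.548 0.524
endloop
endfacet
facet normal 0.374 0.382 0.845
outer loop
vertex 4.283 2.397 0.247
vertex 3.504 2.548 0.524
vertex 3.875 1.813 0.692
endloop
endfacet
facet normal -0.374 -0.381 -0.845
outer loop
vertex 2.714 1.742 -1.259
vertex 3.085 1.007 -1.092
vertex 2.306 1.158 -0.815
endloop
endfacet
facet normal -0.790 0.609 0.075
outer loop
vertex 2.714 1.742 -1.259
vertex 2.306 1.158 -0.815
vertex 3.504 2.548 0.524
endloop
endfacet
facet normal -0.790 0.608 0.075
outer loop
vertex 3.504 2.548 0.524
vertex 2.306 1.158 -0.815
vertex 3.096 1.963 0.969
endloop
endfacet
facet normal 0.374 0.382 0.845
outer loop
vertex 3.504 2.548 0.524
vertex 3.096 1.963 0.969
vertex 3.875 1.813 0.692
endloop
endfacet
facet normal -0.374 -0.382 -0.845
outer loop
vertex 2.306 1.158 -0.815
vertex 3.085 1.007 -1.092
vertex 2.677 0.423 -0.647
endloop
endfacet
facet normal -0.816 -0.298 0.496
outer loop
vertex 2.306 1.158 -0.815
vertex 2.677 0.423 -0.647
vertex 3.096 1.963 0.969
endloop
endfacet
facet normal -0.815 -0.299 0.496
outer loop
vertex 3.096 1.963 0.969
vertex 2.677 0.423 -0.647
vertex 3.467 1.228 1.136
endloop
endfacet
facet normal 0.374 0.381 0.846
outer loop
vertex 3.096 1.963 0.969
vertex 3.467 1.228 1.136
vertex 3.875 1.813 0.692
endloop
endfacet
facet normal -0.374 -0.382 -0.845
outer loop
vertex 2.677 0.423 -0.647
vertex 3.085 1.007 -1.092
vertex 3.456 0.272 -0.924
endloop
endfacet
facet normal -0.026 -0.907 0.421
outer loop
vertex 2.677 0.423 -0.647
vertex 3.456 0.272 -0.924
vertex 3.467 1.228 1.136
endloop
endfacet
facet normal -0.025 -0.907 0.421
outer loop
vertex 3.467 1.228 1.136
vertex 3.456 0.272 -0.924
vertex 4.246 1.078 0.859
endloop
endfacet
facet normal 0.374 0.381 0.846
outer loop
vertex 3.467 1.228 1.136
vertex 4.246 1.078 0.859
vertex 3.875 1.813 0.692
endloop
endfacet
facet normal -0.374 -0.382 -0.845
outer loop
vertex 3.456 0.272 -0.924
vertex 3.085 1.007 -1.092
vertex 3.864 0.857 -1.369
endloop
endfacet
facet normal 0.790 -0.608 -0.075
outer loop
vertex 3.456 0.272 -0.924
vertex 3.864 0.857 -1.369
vertex 4.246 1.078 0.859
endloop
endfacet
facet normal 0.790 -0.609 -0.075
outer loop
vertex 4.246 1.078 0.859
vertex 3.864 0.857 -1.369
vertex 4.654 1.662 0.415
endloop
endfacet
facet normal 0.374 0.381 0.845
outer loop
vertex 4.246 1.078 0.859
vertex 4.654 1.662 0.415
vertex 3.875 1.813 0.692
endloop
endfacet

endsolid


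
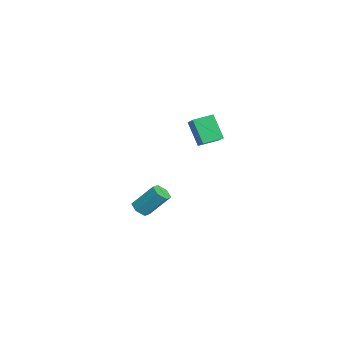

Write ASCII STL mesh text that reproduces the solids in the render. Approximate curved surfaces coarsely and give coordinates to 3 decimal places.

solid 
facet normal -0.134 -0.636 -0.760
outer loop
vertex 0.715 -0.505 -4.449
vertex 0.247 -0.666 -4.232
vertex 0.255 -0.253 -4.579
endloop
endfacet
facet normal 0.507 0.615 -0.603
outer loop
vertex 0.715 -0.505 -4.449
vertex 0.255 -0.253 -4.579
vertex 0.92 0.467 -3.286
endloop
endfacet
facet normal 0.509 0.614 -0.604
outer loop
vertex 0.92 0.467 -3.286
vertex 0.255 -0.253 -4.579
vertex 0.461 0.72 -3.416
endloop
endfacet
facet normal 0.135 0.636 0.760
outer loop
vertex 0.92 0.467 -3.286
vertex 0.461 0.72 -3.416
vertex 0.453 0.306 -3.068
endloop
endfacet
facet normal -0.134 -0.636 -0.760
outer loop
vertex 0.255 -0.253 -4.579
vertex 0.247 -0.666 -4.232
vertex -0.212 -0.414 -4.362
endloop
endfacet
facet normal -0.483 0.712 -0.510
outer loop
vertex 0.255 -0.253 -4.579
vertex -0.212 -0.414 -4.362
vertex 0.461 0.72 -3.416
endloop
endfacet
facet normal -0.483 0.712 -0.510
outer loop
vertex 0.461 0.72 -3.416
vertex -0.212 -0.414 -4.362
vertex -0.007 0.559 -3.198
endloop
endfacet
facet normal 0.135 0.636 0.760
outer loop
vertex 0.461 0.72 -3.416
vertex -0.007 0.559 -3.198
vertex 0.453 0.306 -3.068
endloop
endfacet
facet normal -0.135 -0.637 -0.759
outer loop
vertex -0.212 -0.414 -4.362
vertex 0.247 -0.666 -4.232
vertex -0.22 -0.827 -4.014
endloop
endfacet
facet normal -0.991 0.098 0.093
outer loop
vertex -0.212 -0.414 -4.362
vertex -0.22 -0.827 -4.014
vertex -0.007 0.559 -3.198
endloop
endfacet
facet normal -0.991 0.097 0.093
outer loop
vertex -0.007 0.559 -3.198
vertex -0.22 -0.827 -4.014
vertex -0.015 0.145 -2.851
endloop
endfacet
facet normal 0.134 0.635 0.761
outer loop
vertex -0.007 0.559 -3.198
vertex -0.015 0.145 -2.851
vertex 0.453 0.306 -3.068
endloop
endfacet
facet normal -0.135 -0.636 -0.760
outer loop
vertex -0.22 -0.827 -4.014
vertex 0.247 -0.666 -4.232
vertex 0.239 -1.08 -3.884
endloop
endfacet
facet normal -0.509 -0.614 0.603
outer loop
vertex -0.22 -0.827 -4.014
vertex 0.239 -1.08 -3.884
vertex -0.015 0.145 -2.851
endloop
endfacet
facet normal -0.507 -0.615 0.604
outer loop
vertex -0.015 0.145 -2.851
vertex 0.239 -1.08 -3.884
vertex 0.445 -0.107 -2.721
endloop
endfacet
facet normal 0.134 0.636 0.760
outer loop
vertex -0.015 0.145 -2.851
vertex 0.445 -0.107 -2.721
vertex 0.453 0.306 -3.068
endloop
endfacet
facet normal -0.135 -0.636 -0.760
outer loop
vertex 0.239 -1.08 -3.884
vertex 0.247 -0.666 -4.232
vertex 0.707 -0.919 -4.102
endloop
endfacet
facet normal 0.483 -0.712 0.510
outer loop
vertex 0.239 -1.08 -3.884
vertex 0.707 -0.919 -4.102
vertex 0.445 -0.107 -2.721
endloop
endfacet
facet normal 0.483 -0.712 0.510
outer loop
vertex 0.445 -0.107 -2.721
vertex 0.707 -0.919 -4.102
vertex 0.912 0.054 -2.938
endloop
endfacet
facet normal 0.134 0.636 0.760
outer loop
vertex 0.445 -0.107 -2.721
vertex 0.912 0.054 -2.938
vertex 0.453 0.306 -3.068
endloop
endfacet
facet normal -0.134 -0.635 -0.761
outer loop
vertex 0.707 -0.919 -4.102
vertex 0.247 -0.666 -4.232
vertex 0.715 -0.505 -4.449
endloop
endfacet
facet normal 0.991 -0.097 -0.093
outer loop
vertex 0.707 -0.919 -4.102
vertex 0.715 -0.505 -4.449
vertex 0.912 0.054 -2.938
endloop
endfacet
facet normal 0.991 -0.098 -0.093
outer loop
vertex 0.912 0.054 -2.938
vertex 0.715 -0.505 -4.449
vertex 0.92 0.467 -3.286
endloop
endfacet
facet normal 0.135 0.637 0.759
outer loop
vertex 0.912 0.054 -2.938
vertex 0.92 0.467 -3.286
vertex 0.453 0.306 -3.068
endloop
endfacet
facet normal -0.451 -0.285 0.846
outer loop
vertex 3.103 1.442 2.673
vertex 2.941 2.352 2.893
vertex 1.552 1.372 1.822
endloop
endfacet
facet normal 0.170 -0.958 -0.232
outer loop
vertex 2.179 1.768 0.647
vertex 3.103 1.442 2.673
vertex 1.552 1.372 1.822
endloop
endfacet
facet normal -0.451 -0.286 0.846
outer loop
vertex 1.552 1.372 1.822
vertex 2.941 2.352 2.893
vertex 1.39 2.282 2.043
endloop
endfacet
facet normal -0.876 -0.039 -0.481
outer loop
vertex 1.39 2.282 2.043
vertex 2.179 1.768 0.647
vertex 1.552 1.372 1.822
endloop
endfacet
facet normal 0.876 0.040 0.481
outer loop
vertex 3.103 1.442 2.673
vertex 3.568 2.748 1.718
vertex 2.941 2.352 2.893
endloop
endfacet
facet normal 0.170 -0.958 -0.232
outer loop
vertex 3.73 1.838 1.497
vertex 3.103 1.442 2.673
vertex 2.179 1.768 0.647
endloop
endfacet
facet normal 0.876 0.039 0.480
outer loop
vertex 3.73 1.838 1.497
vertex 3.568 2.748 1.718
vertex 3.103 1.442 2.673
endloop
endfacet
facet normal -0.170 0.958 0.232
outer loop
vertex 2.941 2.352 2.893
vertex 3.568 2.748 1.718
vertex 1.39 2.282 2.043
endloop
endfacet
facet normal -0.876 -0.040 -0.481
outer loop
vertex 2.017 2.678 0.867
vertex 2.179 1.768 0.647
vertex 1.39 2.282 2.043
endloop
endfacet
facet normal -0.170 0.958 0.232
outer loop
vertex 1.39 2.282 2.043
vertex 3.568 2.748 1.718
vertex 2.017 2.678 0.867
endloop
endfacet
facet normal 0.451 0.285 -0.846
outer loop
vertex 2.017 2.678 0.867
vertex 3.73 1.838 1.497
vertex 2.179 1.768 0.647
endloop
endfacet
facet normal 0.451 0.286 -0.846
outer loop
vertex 3.568 2.748 1.718
vertex 3.73 1.838 1.497
vertex 2.017 2.678 0.867
endloop
endfacet

endsolid


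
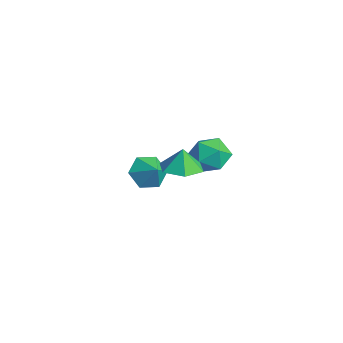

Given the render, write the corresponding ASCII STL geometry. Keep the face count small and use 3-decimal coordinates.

solid 
facet normal -0.780 -0.073 -0.622
outer loop
vertex -2.321 -1.696 -5.018
vertex -2.87 -1.978 -4.296
vertex -2.793 -1.054 -4.501
endloop
endfacet
facet normal 0.780 0.622 -0.061
outer loop
vertex -2.321 -1.696 -5.018
vertex -2.793 -1.054 -4.501
vertex -2.05 -1.902 -3.644
endloop
endfacet
facet normal -0.780 -0.073 -0.621
outer loop
vertex -2.793 -1.054 -4.501
vertex -2.87 -1.978 -4.296
vertex -3.342 -1.337 -3.778
endloop
endfacet
facet normal 0.292 0.794 0.533
outer loop
vertex -2.793 -1.054 -4.501
vertex -3.342 -1.337 -3.778
vertex -2.05 -1.902 -3.644
endloop
endfacet
facet normal -0.780 -0.073 -0.621
outer loop
vertex -3.342 -1.337 -3.778
vertex -2.87 -1.978 -4.296
vertex -3.418 -2.261 -3.574
endloop
endfacet
facet normal -0.007 0.216 0.976
outer loop
vertex -3.342 -1.337 -3.778
vertex -3.418 -2.261 -3.574
vertex -2.05 -1.902 -3.644
endloop
endfacet
facet normal -0.780 -0.074 -0.621
outer loop
vertex -3.418 -2.261 -3.574
vertex -2.87 -1.978 -4.296
vertex -2.946 -2.903 -4.091
endloop
endfacet
facet normal 0.182 -0.532 0.827
outer loop
vertex -3.418 -2.261 -3.574
vertex -2.946 -2.903 -4.091
vertex -2.05 -1.902 -3.644
endloop
endfacet
facet normal -0.781 -0.073 -0.621
outer loop
vertex -2.946 -2.903 -4.091
vertex -2.87 -1.978 -4.296
vertex -2.398 -2.62 -4.814
endloop
endfacet
facet normal 0.671 -0.704 0.233
outer loop
vertex -2.946 -2.903 -4.091
vertex -2.398 -2.62 -4.814
vertex -2.05 -1.902 -3.644
endloop
endfacet
facet normal -0.780 -0.072 -0.621
outer loop
vertex -2.398 -2.62 -4.814
vertex -2.87 -1.978 -4.296
vertex -2.321 -1.696 -5.018
endloop
endfacet
facet normal 0.969 -0.127 -0.210
outer loop
vertex -2.398 -2.62 -4.814
vertex -2.321 -1.696 -5.018
vertex -2.05 -1.902 -3.644
endloop
endfacet
facet normal 0.095 -0.106 -0.990
outer loop
vertex 3.689 -3.526 0.11
vertex 2.789 -3.214 -0.01
vertex 3.517 -2.589 -0.007
endloop
endfacet
facet normal 0.702 0.214 0.679
outer loop
vertex 3.689 -3.526 0.11
vertex 3.517 -2.589 -0.007
vertex 2.691 -3.106 1.01
endloop
endfacet
facet normal 0.094 -0.105 -0.990
outer loop
vertex 3.517 -2.589 -0.007
vertex 2.789 -3.214 -0.01
vertex 2.617 -2.277 -0.126
endloop
endfacet
facet normal 0.201 0.797 0.569
outer loop
vertex 3.517 -2.589 -0.007
vertex 2.617 -2.277 -0.126
vertex 2.691 -3.106 1.01
endloop
endfacet
facet normal 0.095 -0.105 -0.990
outer loop
vertex 2.617 -2.277 -0.126
vertex 2.789 -3.214 -0.01
vertex 1.889 -2.903 -0.129
endloop
endfacet
facet normal -0.562 0.651 0.511
outer loop
vertex 2.617 -2.277 -0.126
vertex 1.889 -2.903 -0.129
vertex 2.691 -3.106 1.01
endloop
endfacet
facet normal 0.095 -0.105 -0.990
outer loop
vertex 1.889 -2.903 -0.129
vertex 2.789 -3.214 -0.01
vertex 2.061 -3.84 -0.013
endloop
endfacet
facet normal -0.822 -0.081 0.564
outer loop
vertex 1.889 -2.903 -0.129
vertex 2.061 -3.84 -0.013
vertex 2.691 -3.106 1.01
endloop
endfacet
facet normal 0.095 -0.106 -0.990
outer loop
vertex 2.061 -3.84 -0.013
vertex 2.789 -3.214 -0.01
vertex 2.961 -4.152 0.107
endloop
endfacet
facet normal -0.320 -0.665 0.675
outer loop
vertex 2.061 -3.84 -0.013
vertex 2.961 -4.152 0.107
vertex 2.691 -3.106 1.01
endloop
endfacet
facet normal 0.095 -0.106 -0.990
outer loop
vertex 2.961 -4.152 0.107
vertex 2.789 -3.214 -0.01
vertex 3.689 -3.526 0.11
endloop
endfacet
facet normal 0.442 -0.518 0.732
outer loop
vertex 2.961 -4.152 0.107
vertex 3.689 -3.526 0.11
vertex 2.691 -3.106 1.01
endloop
endfacet
facet normal -0.637 -0.588 0.497
outer loop
vertex 0.021 -0.981 -0.784
vertex 0.493 -1.805 -1.154
vertex 0.801 -1.394 -0.273
endloop
endfacet
facet normal -0.537 0.028 0.843
outer loop
vertex 0.021 -0.981 -0.784
vertex 0.801 -1.394 -0.273
vertex 0.725 -0.38 -0.355
endloop
endfacet
facet normal -0.724 0.559 0.404
outer loop
vertex 0.021 -0.981 -0.784
vertex 0.725 -0.38 -0.355
vertex 0.371 -0.165 -1.286
endloop
endfacet
facet normal -0.939 0.272 -0.212
outer loop
vertex 0.021 -0.981 -0.784
vertex 0.371 -0.165 -1.286
vertex 0.227 -1.046 -1.78
endloop
endfacet
facet normal -0.886 -0.438 -0.155
outer loop
vertex 0.021 -0.981 -0.784
vertex 0.227 -1.046 -1.78
vertex 0.493 -1.805 -1.154
endloop
endfacet
facet normal 0.159 0.091 0.983
outer loop
vertex 0.725 -0.38 -0.355
vertex 0.801 -1.394 -0.273
vertex 1.633 -0.834 -0.46
endloop
endfacet
facet normal -0.003 -0.906 0.424
outer loop
vertex 0.801 -1.394 -0.273
vertex 0.493 -1.805 -1.154
vertex 1.489 -1.715 -0.954
endloop
endfacet
facet normal -0.404 -0.662 -0.631
outer loop
vertex 0.493 -1.805 -1.154
vertex 0.227 -1.046 -1.78
vertex 1.135 -1.5 -1.885
endloop
endfacet
facet normal -0.490 0.486 -0.724
outer loop
vertex 0.227 -1.046 -1.78
vertex 0.371 -0.165 -1.286
vertex 1.059 -0.486 -1.967
endloop
endfacet
facet normal -0.141 0.952 0.273
outer loop
vertex 0.371 -0.165 -1.286
vertex 0.725 -0.38 -0.355
vertex 1.367 -0.075 -1.086
endloop
endfacet
facet normal 0.939 -0.272 0.212
outer loop
vertex 1.839 -0.899 -1.456
vertex 1.633 -0.834 -0.46
vertex 1.489 -1.715 -0.954
endloop
endfacet
facet normal 0.724 -0.559 -0.404
outer loop
vertex 1.839 -0.899 -1.456
vertex 1.489 -1.715 -0.954
vertex 1.135 -1.5 -1.885
endloop
endfacet
facet normal 0.537 -0.028 -0.843
outer loop
vertex 1.839 -0.899 -1.456
vertex 1.135 -1.5 -1.885
vertex 1.059 -0.486 -1.967
endloop
endfacet
facet normal 0.637 0.588 -0.497
outer loop
vertex 1.839 -0.899 -1.456
vertex 1.059 -0.486 -1.967
vertex 1.367 -0.075 -1.086
endloop
endfacet
facet normal 0.886 0.438 0.155
outer loop
vertex 1.839 -0.899 -1.456
vertex 1.367 -0.075 -1.086
vertex 1.633 -0.834 -0.46
endloop
endfacet
facet normal 0.490 -0.486 0.724
outer loop
vertex 1.489 -1.715 -0.954
vertex 1.633 -0.834 -0.46
vertex 0.801 -1.394 -0.273
endloop
endfacet
facet normal 0.141 -0.952 -0.273
outer loop
vertex 1.135 -1.5 -1.885
vertex 1.489 -1.715 -0.954
vertex 0.493 -1.805 -1.154
endloop
endfacet
facet normal -0.159 -0.091 -0.983
outer loop
vertex 1.059 -0.486 -1.967
vertex 1.135 -1.5 -1.885
vertex 0.227 -1.046 -1.78
endloop
endfacet
facet normal 0.003 0.906 -0.424
outer loop
vertex 1.367 -0.075 -1.086
vertex 1.059 -0.486 -1.967
vertex 0.371 -0.165 -1.286
endloop
endfacet
facet normal 0.404 0.662 0.631
outer loop
vertex 1.633 -0.834 -0.46
vertex 1.367 -0.075 -1.086
vertex 0.725 -0.38 -0.355
endloop
endfacet

endsolid


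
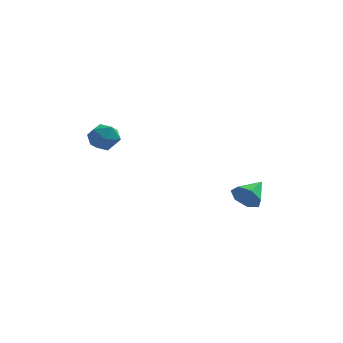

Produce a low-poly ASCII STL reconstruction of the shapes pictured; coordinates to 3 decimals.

solid 
facet normal -0.434 -0.812 -0.390
outer loop
vertex 3.816 -1.603 -0.427
vertex 3.587 -1.245 -0.918
vertex 4.151 -1.565 -0.879
endloop
endfacet
facet normal 0.801 -0.137 0.582
outer loop
vertex 3.816 -1.603 -0.427
vertex 4.151 -1.565 -0.879
vertex 4.073 -0.335 -0.482
endloop
endfacet
facet normal -0.434 -0.812 -0.389
outer loop
vertex 4.151 -1.565 -0.879
vertex 3.587 -1.245 -0.918
vertex 4.061 -1.286 -1.361
endloop
endfacet
facet normal 0.987 0.103 -0.125
outer loop
vertex 4.151 -1.565 -0.879
vertex 4.061 -1.286 -1.361
vertex 4.073 -0.335 -0.482
endloop
endfacet
facet normal -0.434 -0.813 -0.389
outer loop
vertex 4.061 -1.286 -1.361
vertex 3.587 -1.245 -0.918
vertex 3.613 -0.976 -1.509
endloop
endfacet
facet normal 0.579 0.549 -0.602
outer loop
vertex 4.061 -1.286 -1.361
vertex 3.613 -0.976 -1.509
vertex 4.073 -0.335 -0.482
endloop
endfacet
facet normal -0.435 -0.812 -0.389
outer loop
vertex 3.613 -0.976 -1.509
vertex 3.587 -1.245 -0.918
vertex 3.146 -0.868 -1.212
endloop
endfacet
facet normal -0.112 0.865 -0.490
outer loop
vertex 3.613 -0.976 -1.509
vertex 3.146 -0.868 -1.212
vertex 4.073 -0.335 -0.482
endloop
endfacet
facet normal -0.435 -0.812 -0.389
outer loop
vertex 3.146 -0.868 -1.212
vertex 3.587 -1.245 -0.918
vertex 3.011 -1.044 -0.694
endloop
endfacet
facet normal -0.568 0.813 0.128
outer loop
vertex 3.146 -0.868 -1.212
vertex 3.011 -1.044 -0.694
vertex 4.073 -0.335 -0.482
endloop
endfacet
facet normal -0.435 -0.812 -0.389
outer loop
vertex 3.011 -1.044 -0.694
vertex 3.587 -1.245 -0.918
vertex 3.309 -1.371 -0.344
endloop
endfacet
facet normal -0.445 0.433 0.784
outer loop
vertex 3.011 -1.044 -0.694
vertex 3.309 -1.371 -0.344
vertex 4.073 -0.335 -0.482
endloop
endfacet
facet normal -0.435 -0.812 -0.389
outer loop
vertex 3.309 -1.371 -0.344
vertex 3.587 -1.245 -0.918
vertex 3.816 -1.603 -0.427
endloop
endfacet
facet normal 0.166 0.009 0.986
outer loop
vertex 3.309 -1.371 -0.344
vertex 3.816 -1.603 -0.427
vertex 4.073 -0.335 -0.482
endloop
endfacet
facet normal -0.150 -0.026 0.988
outer loop
vertex -1.38 -3.019 3.127
vertex -1.519 -3.665 3.089
vertex -0.895 -3.466 3.189
endloop
endfacet
facet normal 0.331 0.473 0.817
outer loop
vertex -1.38 -3.019 3.127
vertex -0.895 -3.466 3.189
vertex -0.796 -2.917 2.831
endloop
endfacet
facet normal 0.023 0.930 0.366
outer loop
vertex -1.38 -3.019 3.127
vertex -0.796 -2.917 2.831
vertex -1.358 -2.777 2.511
endloop
endfacet
facet normal -0.648 0.717 0.258
outer loop
vertex -1.38 -3.019 3.127
vertex -1.358 -2.777 2.511
vertex -1.806 -3.239 2.67
endloop
endfacet
facet normal -0.755 0.125 0.644
outer loop
vertex -1.38 -3.019 3.127
vertex -1.806 -3.239 2.67
vertex -1.519 -3.665 3.089
endloop
endfacet
facet normal 0.868 0.151 0.472
outer loop
vertex -0.796 -2.917 2.831
vertex -0.895 -3.466 3.189
vertex -0.574 -3.501 2.61
endloop
endfacet
facet normal 0.089 -0.656 0.749
outer loop
vertex -0.895 -3.466 3.189
vertex -1.519 -3.665 3.089
vertex -1.022 -3.963 2.769
endloop
endfacet
facet normal -0.891 -0.411 0.192
outer loop
vertex -1.519 -3.665 3.089
vertex -1.806 -3.239 2.67
vertex -1.584 -3.823 2.449
endloop
endfacet
facet normal -0.717 0.547 -0.431
outer loop
vertex -1.806 -3.239 2.67
vertex -1.358 -2.777 2.511
vertex -1.485 -3.274 2.091
endloop
endfacet
facet normal 0.369 0.893 -0.258
outer loop
vertex -1.358 -2.777 2.511
vertex -0.796 -2.917 2.831
vertex -0.861 -3.075 2.191
endloop
endfacet
facet normal 0.648 -0.717 -0.258
outer loop
vertex -1.0 -3.721 2.153
vertex -0.574 -3.501 2.61
vertex -1.022 -3.963 2.769
endloop
endfacet
facet normal -0.023 -0.930 -0.366
outer loop
vertex -1.0 -3.721 2.153
vertex -1.022 -3.963 2.769
vertex -1.584 -3.823 2.449
endloop
endfacet
facet normal -0.331 -0.473 -0.817
outer loop
vertex -1.0 -3.721 2.153
vertex -1.584 -3.823 2.449
vertex -1.485 -3.274 2.091
endloop
endfacet
facet normal 0.150 0.026 -0.988
outer loop
vertex -1.0 -3.721 2.153
vertex -1.485 -3.274 2.091
vertex -0.861 -3.075 2.191
endloop
endfacet
facet normal 0.755 -0.125 -0.644
outer loop
vertex -1.0 -3.721 2.153
vertex -0.861 -3.075 2.191
vertex -0.574 -3.501 2.61
endloop
endfacet
facet normal 0.717 -0.547 0.431
outer loop
vertex -1.022 -3.963 2.769
vertex -0.574 -3.501 2.61
vertex -0.895 -3.466 3.189
endloop
endfacet
facet normal -0.369 -0.893 0.258
outer loop
vertex -1.584 -3.823 2.449
vertex -1.022 -3.963 2.769
vertex -1.519 -3.665 3.089
endloop
endfacet
facet normal -0.868 -0.151 -0.472
outer loop
vertex -1.485 -3.274 2.091
vertex -1.584 -3.823 2.449
vertex -1.806 -3.239 2.67
endloop
endfacet
facet normal -0.089 0.656 -0.749
outer loop
vertex -0.861 -3.075 2.191
vertex -1.485 -3.274 2.091
vertex -1.358 -2.777 2.511
endloop
endfacet
facet normal 0.891 0.411 -0.192
outer loop
vertex -0.574 -3.501 2.61
vertex -0.861 -3.075 2.191
vertex -0.796 -2.917 2.831
endloop
endfacet

endsolid


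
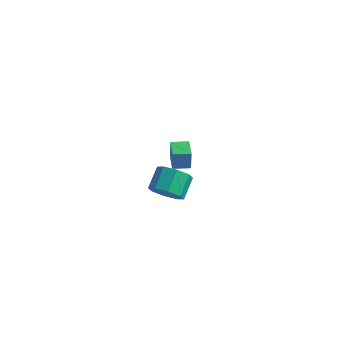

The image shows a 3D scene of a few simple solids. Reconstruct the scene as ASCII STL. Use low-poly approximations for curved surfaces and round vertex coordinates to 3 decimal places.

solid 
facet normal 0.071 -0.839 -0.539
outer loop
vertex 1.927 -3.825 1.443
vertex 1.559 -4.337 2.192
vertex 1.179 -3.872 1.418
endloop
endfacet
facet normal -0.006 0.540 -0.842
outer loop
vertex 1.927 -3.825 1.443
vertex 1.179 -3.872 1.418
vertex 1.829 -2.65 2.198
endloop
endfacet
facet normal -0.007 0.541 -0.841
outer loop
vertex 1.829 -2.65 2.198
vertex 1.179 -3.872 1.418
vertex 1.081 -2.697 2.174
endloop
endfacet
facet normal -0.070 0.839 0.540
outer loop
vertex 1.829 -2.65 2.198
vertex 1.081 -2.697 2.174
vertex 1.461 -3.163 2.948
endloop
endfacet
facet normal 0.069 -0.840 -0.538
outer loop
vertex 1.179 -3.872 1.418
vertex 1.559 -4.337 2.192
vertex 0.653 -4.191 1.848
endloop
endfacet
facet normal -0.710 0.338 -0.618
outer loop
vertex 1.179 -3.872 1.418
vertex 0.653 -4.191 1.848
vertex 1.081 -2.697 2.174
endloop
endfacet
facet normal -0.710 0.338 -0.618
outer loop
vertex 1.081 -2.697 2.174
vertex 0.653 -4.191 1.848
vertex 0.555 -3.017 2.603
endloop
endfacet
facet normal -0.070 0.839 0.540
outer loop
vertex 1.081 -2.697 2.174
vertex 0.555 -3.017 2.603
vertex 1.461 -3.163 2.948
endloop
endfacet
facet normal 0.070 -0.839 -0.540
outer loop
vertex 0.653 -4.191 1.848
vertex 1.559 -4.337 2.192
vertex 0.658 -4.597 2.479
endloop
endfacet
facet normal -0.998 -0.062 -0.032
outer loop
vertex 0.653 -4.191 1.848
vertex 0.658 -4.597 2.479
vertex 0.555 -3.017 2.603
endloop
endfacet
facet normal -0.998 -0.063 -0.032
outer loop
vertex 0.555 -3.017 2.603
vertex 0.658 -4.597 2.479
vertex 0.56 -3.422 3.234
endloop
endfacet
facet normal -0.070 0.839 0.539
outer loop
vertex 0.555 -3.017 2.603
vertex 0.56 -3.422 3.234
vertex 1.461 -3.163 2.948
endloop
endfacet
facet normal 0.070 -0.839 -0.539
outer loop
vertex 0.658 -4.597 2.479
vertex 1.559 -4.337 2.192
vertex 1.191 -4.85 2.942
endloop
endfacet
facet normal -0.700 -0.426 0.573
outer loop
vertex 0.658 -4.597 2.479
vertex 1.191 -4.85 2.942
vertex 0.56 -3.422 3.234
endloop
endfacet
facet normal -0.700 -0.426 0.573
outer loop
vertex 0.56 -3.422 3.234
vertex 1.191 -4.85 2.942
vertex 1.093 -3.675 3.697
endloop
endfacet
facet normal -0.070 0.839 0.539
outer loop
vertex 0.56 -3.422 3.234
vertex 1.093 -3.675 3.697
vertex 1.461 -3.163 2.948
endloop
endfacet
facet normal 0.070 -0.839 -0.540
outer loop
vertex 1.191 -4.85 2.942
vertex 1.559 -4.337 2.192
vertex 1.939 -4.803 2.966
endloop
endfacet
facet normal 0.007 -0.540 0.842
outer loop
vertex 1.191 -4.85 2.942
vertex 1.939 -4.803 2.966
vertex 1.093 -3.675 3.697
endloop
endfacet
facet normal 0.006 -0.541 0.841
outer loop
vertex 1.093 -3.675 3.697
vertex 1.939 -4.803 2.966
vertex 1.841 -3.628 3.722
endloop
endfacet
facet normal -0.071 0.839 0.539
outer loop
vertex 1.093 -3.675 3.697
vertex 1.841 -3.628 3.722
vertex 1.461 -3.163 2.948
endloop
endfacet
facet normal 0.070 -0.839 -0.540
outer loop
vertex 1.939 -4.803 2.966
vertex 1.559 -4.337 2.192
vertex 2.465 -4.483 2.537
endloop
endfacet
facet normal 0.710 -0.338 0.618
outer loop
vertex 1.939 -4.803 2.966
vertex 2.465 -4.483 2.537
vertex 1.841 -3.628 3.722
endloop
endfacet
facet normal 0.710 -0.338 0.618
outer loop
vertex 1.841 -3.628 3.722
vertex 2.465 -4.483 2.537
vertex 2.367 -3.309 3.292
endloop
endfacet
facet normal -0.069 0.840 0.538
outer loop
vertex 1.841 -3.628 3.722
vertex 2.367 -3.309 3.292
vertex 1.461 -3.163 2.948
endloop
endfacet
facet normal 0.070 -0.839 -0.539
outer loop
vertex 2.465 -4.483 2.537
vertex 1.559 -4.337 2.192
vertex 2.46 -4.078 1.906
endloop
endfacet
facet normal 0.998 0.063 0.032
outer loop
vertex 2.465 -4.483 2.537
vertex 2.46 -4.078 1.906
vertex 2.367 -3.309 3.292
endloop
endfacet
facet normal 0.998 0.062 0.032
outer loop
vertex 2.367 -3.309 3.292
vertex 2.46 -4.078 1.906
vertex 2.362 -2.903 2.661
endloop
endfacet
facet normal -0.070 0.839 0.540
outer loop
vertex 2.367 -3.309 3.292
vertex 2.362 -2.903 2.661
vertex 1.461 -3.163 2.948
endloop
endfacet
facet normal 0.070 -0.839 -0.539
outer loop
vertex 2.46 -4.078 1.906
vertex 1.559 -4.337 2.192
vertex 1.927 -3.825 1.443
endloop
endfacet
facet normal 0.700 0.426 -0.573
outer loop
vertex 2.46 -4.078 1.906
vertex 1.927 -3.825 1.443
vertex 2.362 -2.903 2.661
endloop
endfacet
facet normal 0.700 0.426 -0.573
outer loop
vertex 2.362 -2.903 2.661
vertex 1.927 -3.825 1.443
vertex 1.829 -2.65 2.198
endloop
endfacet
facet normal -0.070 0.839 0.539
outer loop
vertex 2.362 -2.903 2.661
vertex 1.829 -2.65 2.198
vertex 1.461 -3.163 2.948
endloop
endfacet
facet normal -0.546 0.832 -0.100
outer loop
vertex -2.428 3.599 -1.839
vertex -1.548 4.172 -1.873
vertex -2.394 3.479 -3.023
endloop
endfacet
facet normal -0.837 -0.546 0.031
outer loop
vertex -1.652 2.348 -2.887
vertex -2.428 3.599 -1.839
vertex -2.394 3.479 -3.023
endloop
endfacet
facet normal -0.546 0.832 -0.100
outer loop
vertex -2.394 3.479 -3.023
vertex -1.548 4.172 -1.873
vertex -1.515 4.052 -3.056
endloop
endfacet
facet normal 0.028 -0.101 -0.994
outer loop
vertex -1.515 4.052 -3.056
vertex -1.652 2.348 -2.887
vertex -2.394 3.479 -3.023
endloop
endfacet
facet normal -0.028 0.101 0.994
outer loop
vertex -2.428 3.599 -1.839
vertex -0.806 3.041 -1.737
vertex -1.548 4.172 -1.873
endloop
endfacet
facet normal -0.837 -0.546 0.032
outer loop
vertex -1.685 2.468 -1.704
vertex -2.428 3.599 -1.839
vertex -1.652 2.348 -2.887
endloop
endfacet
facet normal -0.028 0.100 0.995
outer loop
vertex -1.685 2.468 -1.704
vertex -0.806 3.041 -1.737
vertex -2.428 3.599 -1.839
endloop
endfacet
facet normal 0.837 0.546 -0.032
outer loop
vertex -1.548 4.172 -1.873
vertex -0.806 3.041 -1.737
vertex -1.515 4.052 -3.056
endloop
endfacet
facet normal 0.027 -0.101 -0.995
outer loop
vertex -0.772 2.921 -2.921
vertex -1.652 2.348 -2.887
vertex -1.515 4.052 -3.056
endloop
endfacet
facet normal 0.837 0.546 -0.031
outer loop
vertex -1.515 4.052 -3.056
vertex -0.806 3.041 -1.737
vertex -0.772 2.921 -2.921
endloop
endfacet
facet normal 0.546 -0.832 0.100
outer loop
vertex -0.772 2.921 -2.921
vertex -1.685 2.468 -1.704
vertex -1.652 2.348 -2.887
endloop
endfacet
facet normal 0.546 -0.832 0.100
outer loop
vertex -0.806 3.041 -1.737
vertex -1.685 2.468 -1.704
vertex -0.772 2.921 -2.921
endloop
endfacet

endsolid


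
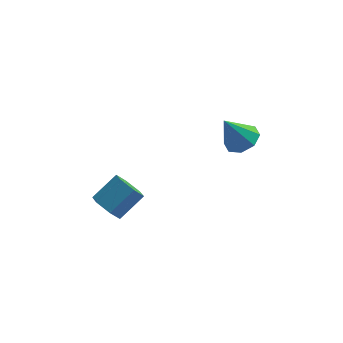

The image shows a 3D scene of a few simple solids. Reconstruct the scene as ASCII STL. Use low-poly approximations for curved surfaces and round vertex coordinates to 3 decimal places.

solid 
facet normal -0.663 -0.467 -0.585
outer loop
vertex -1.979 -1.103 -2.607
vertex -2.521 -0.685 -2.326
vertex -2.152 -0.458 -2.926
endloop
endfacet
facet normal 0.711 -0.149 -0.687
outer loop
vertex -1.979 -1.103 -2.607
vertex -2.152 -0.458 -2.926
vertex -1.057 -0.453 -1.794
endloop
endfacet
facet normal 0.711 -0.150 -0.687
outer loop
vertex -1.057 -0.453 -1.794
vertex -2.152 -0.458 -2.926
vertex -1.23 0.191 -2.114
endloop
endfacet
facet normal 0.663 0.468 0.584
outer loop
vertex -1.057 -0.453 -1.794
vertex -1.23 0.191 -2.114
vertex -1.599 -0.035 -1.514
endloop
endfacet
facet normal -0.663 -0.468 -0.585
outer loop
vertex -2.152 -0.458 -2.926
vertex -2.521 -0.685 -2.326
vertex -2.694 -0.04 -2.646
endloop
endfacet
facet normal 0.153 0.680 -0.717
outer loop
vertex -2.152 -0.458 -2.926
vertex -2.694 -0.04 -2.646
vertex -1.23 0.191 -2.114
endloop
endfacet
facet normal 0.153 0.680 -0.717
outer loop
vertex -1.23 0.191 -2.114
vertex -2.694 -0.04 -2.646
vertex -1.772 0.61 -1.833
endloop
endfacet
facet normal 0.664 0.467 0.584
outer loop
vertex -1.23 0.191 -2.114
vertex -1.772 0.61 -1.833
vertex -1.599 -0.035 -1.514
endloop
endfacet
facet normal -0.663 -0.468 -0.585
outer loop
vertex -2.694 -0.04 -2.646
vertex -2.521 -0.685 -2.326
vertex -3.063 -0.267 -2.046
endloop
endfacet
facet normal -0.558 0.829 -0.030
outer loop
vertex -2.694 -0.04 -2.646
vertex -3.063 -0.267 -2.046
vertex -1.772 0.61 -1.833
endloop
endfacet
facet normal -0.558 0.829 -0.030
outer loop
vertex -1.772 0.61 -1.833
vertex -3.063 -0.267 -2.046
vertex -2.141 0.383 -1.233
endloop
endfacet
facet normal 0.663 0.467 0.585
outer loop
vertex -1.772 0.61 -1.833
vertex -2.141 0.383 -1.233
vertex -1.599 -0.035 -1.514
endloop
endfacet
facet normal -0.663 -0.468 -0.584
outer loop
vertex -3.063 -0.267 -2.046
vertex -2.521 -0.685 -2.326
vertex -2.89 -0.911 -1.726
endloop
endfacet
facet normal -0.711 0.150 0.687
outer loop
vertex -3.063 -0.267 -2.046
vertex -2.89 -0.911 -1.726
vertex -2.141 0.383 -1.233
endloop
endfacet
facet normal -0.711 0.149 0.687
outer loop
vertex -2.141 0.383 -1.233
vertex -2.89 -0.911 -1.726
vertex -1.968 -0.262 -0.914
endloop
endfacet
facet normal 0.663 0.467 0.585
outer loop
vertex -2.141 0.383 -1.233
vertex -1.968 -0.262 -0.914
vertex -1.599 -0.035 -1.514
endloop
endfacet
facet normal -0.664 -0.467 -0.584
outer loop
vertex -2.89 -0.911 -1.726
vertex -2.521 -0.685 -2.326
vertex -2.348 -1.33 -2.007
endloop
endfacet
facet normal -0.153 -0.680 0.717
outer loop
vertex -2.89 -0.911 -1.726
vertex -2.348 -1.33 -2.007
vertex -1.968 -0.262 -0.914
endloop
endfacet
facet normal -0.153 -0.680 0.717
outer loop
vertex -1.968 -0.262 -0.914
vertex -2.348 -1.33 -2.007
vertex -1.426 -0.68 -1.194
endloop
endfacet
facet normal 0.663 0.468 0.585
outer loop
vertex -1.968 -0.262 -0.914
vertex -1.426 -0.68 -1.194
vertex -1.599 -0.035 -1.514
endloop
endfacet
facet normal -0.663 -0.467 -0.585
outer loop
vertex -2.348 -1.33 -2.007
vertex -2.521 -0.685 -2.326
vertex -1.979 -1.103 -2.607
endloop
endfacet
facet normal 0.558 -0.829 0.030
outer loop
vertex -2.348 -1.33 -2.007
vertex -1.979 -1.103 -2.607
vertex -1.426 -0.68 -1.194
endloop
endfacet
facet normal 0.558 -0.829 0.030
outer loop
vertex -1.426 -0.68 -1.194
vertex -1.979 -1.103 -2.607
vertex -1.057 -0.453 -1.794
endloop
endfacet
facet normal 0.663 0.468 0.585
outer loop
vertex -1.426 -0.68 -1.194
vertex -1.057 -0.453 -1.794
vertex -1.599 -0.035 -1.514
endloop
endfacet
facet normal 0.479 0.126 -0.869
outer loop
vertex 3.275 1.477 0.811
vertex 2.752 1.005 0.454
vertex 2.8 1.781 0.593
endloop
endfacet
facet normal 0.144 0.715 0.684
outer loop
vertex 3.275 1.477 0.811
vertex 2.8 1.781 0.593
vertex 2.028 0.815 1.766
endloop
endfacet
facet normal 0.479 0.126 -0.869
outer loop
vertex 2.8 1.781 0.593
vertex 2.752 1.005 0.454
vertex 2.297 1.63 0.294
endloop
endfacet
facet normal -0.460 0.810 0.364
outer loop
vertex 2.8 1.781 0.593
vertex 2.297 1.63 0.294
vertex 2.028 0.815 1.766
endloop
endfacet
facet normal 0.479 0.126 -0.869
outer loop
vertex 2.297 1.63 0.294
vertex 2.752 1.005 0.454
vertex 2.06 1.113 0.088
endloop
endfacet
facet normal -0.916 0.398 0.053
outer loop
vertex 2.297 1.63 0.294
vertex 2.06 1.113 0.088
vertex 2.028 0.815 1.766
endloop
endfacet
facet normal 0.479 0.126 -0.869
outer loop
vertex 2.06 1.113 0.088
vertex 2.752 1.005 0.454
vertex 2.229 0.533 0.097
endloop
endfacet
facet normal -0.958 -0.280 -0.068
outer loop
vertex 2.06 1.113 0.088
vertex 2.229 0.533 0.097
vertex 2.028 0.815 1.766
endloop
endfacet
facet normal 0.479 0.126 -0.869
outer loop
vertex 2.229 0.533 0.097
vertex 2.752 1.005 0.454
vertex 2.704 0.229 0.315
endloop
endfacet
facet normal -0.561 -0.825 0.072
outer loop
vertex 2.229 0.533 0.097
vertex 2.704 0.229 0.315
vertex 2.028 0.815 1.766
endloop
endfacet
facet normal 0.480 0.126 -0.868
outer loop
vertex 2.704 0.229 0.315
vertex 2.752 1.005 0.454
vertex 3.207 0.379 0.615
endloop
endfacet
facet normal 0.041 -0.920 0.391
outer loop
vertex 2.704 0.229 0.315
vertex 3.207 0.379 0.615
vertex 2.028 0.815 1.766
endloop
endfacet
facet normal 0.479 0.125 -0.869
outer loop
vertex 3.207 0.379 0.615
vertex 2.752 1.005 0.454
vertex 3.444 0.896 0.82
endloop
endfacet
facet normal 0.499 -0.507 0.703
outer loop
vertex 3.207 0.379 0.615
vertex 3.444 0.896 0.82
vertex 2.028 0.815 1.766
endloop
endfacet
facet normal 0.479 0.126 -0.869
outer loop
vertex 3.444 0.896 0.82
vertex 2.752 1.005 0.454
vertex 3.275 1.477 0.811
endloop
endfacet
facet normal 0.541 0.170 0.824
outer loop
vertex 3.444 0.896 0.82
vertex 3.275 1.477 0.811
vertex 2.028 0.815 1.766
endloop
endfacet

endsolid
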